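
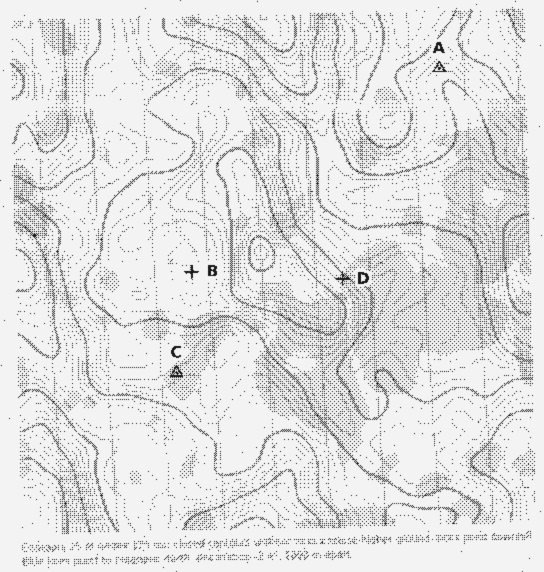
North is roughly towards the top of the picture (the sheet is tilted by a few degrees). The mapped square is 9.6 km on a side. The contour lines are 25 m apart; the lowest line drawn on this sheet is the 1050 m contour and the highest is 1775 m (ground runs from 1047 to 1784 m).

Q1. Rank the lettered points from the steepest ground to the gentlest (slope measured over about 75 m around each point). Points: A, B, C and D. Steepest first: D A C B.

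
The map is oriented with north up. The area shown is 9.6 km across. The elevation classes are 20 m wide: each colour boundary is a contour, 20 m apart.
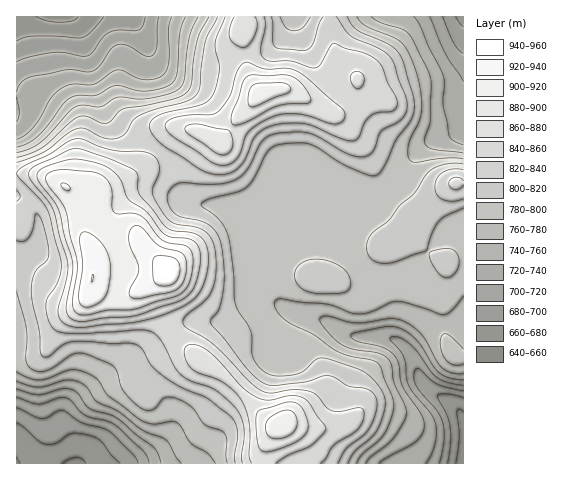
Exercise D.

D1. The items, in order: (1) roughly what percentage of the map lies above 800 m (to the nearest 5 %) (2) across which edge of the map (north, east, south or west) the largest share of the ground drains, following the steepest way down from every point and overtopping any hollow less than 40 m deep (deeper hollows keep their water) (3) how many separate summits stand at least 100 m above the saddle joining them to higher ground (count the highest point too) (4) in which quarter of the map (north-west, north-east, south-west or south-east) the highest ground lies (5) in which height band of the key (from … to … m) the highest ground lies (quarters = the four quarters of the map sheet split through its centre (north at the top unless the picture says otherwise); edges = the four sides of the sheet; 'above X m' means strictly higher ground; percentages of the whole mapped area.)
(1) Roughly 55 % of the ground is higher than 800 m.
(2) Drainage is mainly to the east: more ground falls towards that edge than towards any other.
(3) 1 summit rises at least 100 m above its surroundings.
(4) Look to the south-west quarter for the highest ground.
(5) The highest ground lies in the 940–960 m band.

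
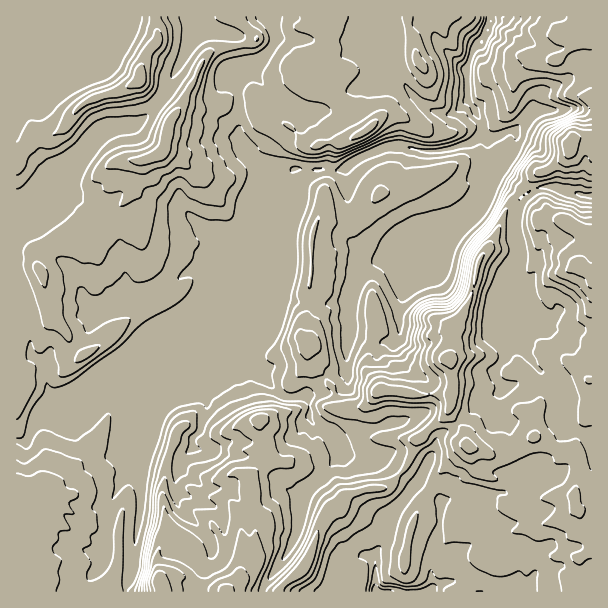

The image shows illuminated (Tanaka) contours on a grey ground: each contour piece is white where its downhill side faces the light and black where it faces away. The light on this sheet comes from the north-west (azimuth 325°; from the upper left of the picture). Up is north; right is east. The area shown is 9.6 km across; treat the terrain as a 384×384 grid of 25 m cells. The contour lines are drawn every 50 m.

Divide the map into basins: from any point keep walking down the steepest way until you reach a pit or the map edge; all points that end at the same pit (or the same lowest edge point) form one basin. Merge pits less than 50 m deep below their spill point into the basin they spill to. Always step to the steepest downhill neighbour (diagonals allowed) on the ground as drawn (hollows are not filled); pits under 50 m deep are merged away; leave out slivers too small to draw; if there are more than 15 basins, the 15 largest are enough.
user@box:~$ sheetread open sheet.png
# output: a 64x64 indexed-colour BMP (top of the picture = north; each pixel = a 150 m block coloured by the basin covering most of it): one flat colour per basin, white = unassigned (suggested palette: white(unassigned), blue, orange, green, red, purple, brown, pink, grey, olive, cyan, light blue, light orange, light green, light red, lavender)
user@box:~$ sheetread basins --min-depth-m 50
<image width="64" height="64" href="data:image/bmp;base64,Qk12CAAAAAAAAHYAAAAoAAAAQAAAAEAAAAABAAQAAAAAAAAIAAATCwAAEwsAABAAAAAAAAAA////ALR3HwAOf/8ALKAsACgn1gC9Z5QAS1aMAMJ34wB/f38AIr28AM++FwDox64AeLv/AIrfmACWmP8A1bDFABEREREREREREREREREREiIiIiIiIiIiIiIiIiIiIiIiEREREREREREREREREREREiIiIiIiIiIiIiIiIiIiIiIRERERERERERERERERERERIiIiIiIiIiIiIiIiIiIiIhEREREREREREREREREREREiIiIiIiIiIiIiIiIiIiIiERERERERERERERERERERERIiIiIiIiIiIiIiIiIiIiIREREREREREREREREREREREiIiIiIiIiIiIiIiIiIiIhERERERERERERERERERERESIiIiIiIiIiIiIiIiIiIiEREREREREREREREREREREREiIiIiIiIiIiIiIiIiIiIRERERERERERERERERERERESIiIiIiIiIiIiIiIiIiIhEREREREREREREREREREREREiIiIiIiIiIiIiIiIiIREREREREREREREREREREREREREiIiIiIiIiIiIiIiIhERERERERERERERERERERERERERERIiIiIiIiIiIhERERERERERERERERERERERERERERERESIiIiIiIhEREREREREREREREREREREREREREREREREREiIiIiERERERERERERERERERERERERERERERERERERERIiIiIREREREREREREREREREREREREREREREREREREREiIiIhERERERERERERERERERERERERERERERERERERESIiIhEREREREREREREREREREREREREREREREREREREREiIiERERERERERERERERERERERERERERERERERERERERIiERERERERERERERERERERERERERERERERERERERERERERERERERERERERERERERERERERERERERERERERERERERERERERERERERERERERERERERERERERERERERERERERERERERERERERERERERERERERERERERERERERERERERERERERERERERERERERERERERERERERERERERERERERERERERERERERERERERERERERERERERERERERERERERERERERERERERERERERERERERERERERERERERERERERERERERERERERERERERERERERERERERERERERERERERERERERERERERERERERERERERERERERERERERERERERERERERERERERERERERERERERERERERERERERERERERERERERERERERERERERERERERERERERERERERERERERERERERERERERERERERERERERERERERERERERERERERERERERERERERERERERERERERERERERERERERERERERERERERERERERERERERERERERERERERERERERERERERERERERERERERERERERERERERERERERERERERERERERERERERERERERERERERERERERERERERERERERERERERERERERERERERERERERERERERERERERERERERERERERERERERERERERERERERERERERERERERERERERERERERERERERERERERERERERERERERERERERERERERERERERERERERERERERERERERERERERERERERERERERERERERERERERERERERERMzMREREREREREREREREREREREREREREREREREREREREzMzERERERERERERERERERERERERERERERERERERERERMzMRETMREREREREREREREREREREREREREREREREREREzMzEzMxERERERERERERERERERERERERERERERERERERMzMzMzEREREREREREREREREREREREREREREREREREREzMzMzMRERERERERERERERERERERERERERERERERERERMzMzMxERERERERERERERERERERERERERERERERERERETMzMzEREREREREREREREREREREREREREREREREREREREzMzMREREREREREREREREREREREREREREREREREREREREzMxERERERERERERERERERERERERERERERERERERERERMzERERERERERERERERERERERERERERERERERERERERETMRERERERERERERERERERERERERERERERERERERERERERERERERERERERERERERERERERERERERERERERERERERERERERERERERERERERERERERERERERERERERERERERERERERERERERERERERERERERERERERERERERERERERERERERERERERERERERERERERERERERERERERERERERERERERERERERERERERERERERERERERERERERERERERERERERERERERERERERERERERERERERERERERERERERERERERERERERERERERERERERERERERERERERERERERERERERERERERERERERERERERERERERERERERERERERERERERERERERERERERERERERERERERERERERERERERERERERERERERERERERERERERERERERERERERERERERERERERERERERERERERERERERERERERERERERERERERERERERERERERERERERERERERERERERERERERERERERERERERERERERERERERERERERERERERERERERERERERERERERER"/>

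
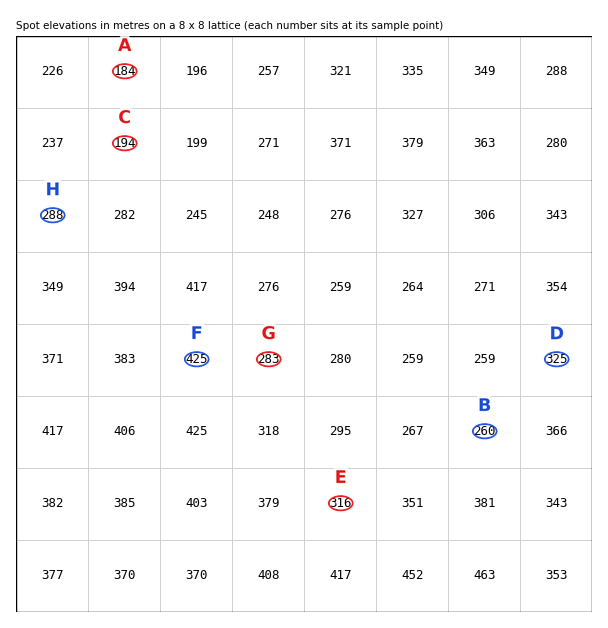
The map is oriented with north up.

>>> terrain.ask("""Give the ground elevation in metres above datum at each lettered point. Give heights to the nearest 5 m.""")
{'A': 185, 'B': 260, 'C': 195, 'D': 325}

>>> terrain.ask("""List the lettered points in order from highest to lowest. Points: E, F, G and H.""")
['F', 'E', 'H', 'G']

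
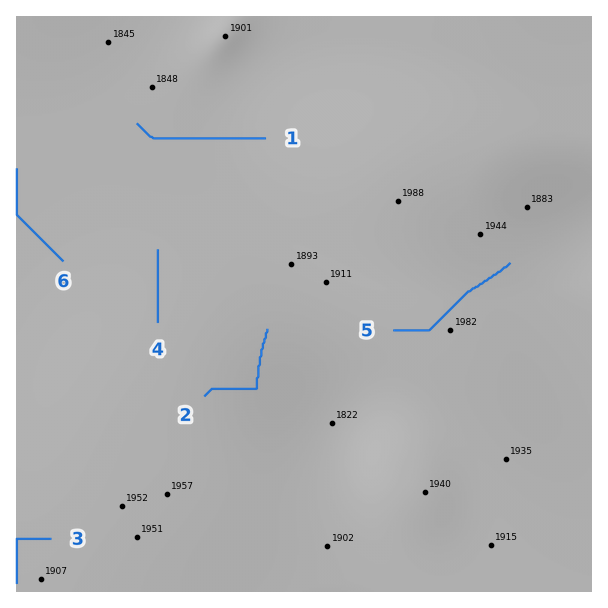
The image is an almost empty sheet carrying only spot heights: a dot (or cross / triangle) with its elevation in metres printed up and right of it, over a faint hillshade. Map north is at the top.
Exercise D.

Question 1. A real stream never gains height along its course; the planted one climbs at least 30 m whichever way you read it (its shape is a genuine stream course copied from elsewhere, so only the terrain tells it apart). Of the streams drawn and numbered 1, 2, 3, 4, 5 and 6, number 5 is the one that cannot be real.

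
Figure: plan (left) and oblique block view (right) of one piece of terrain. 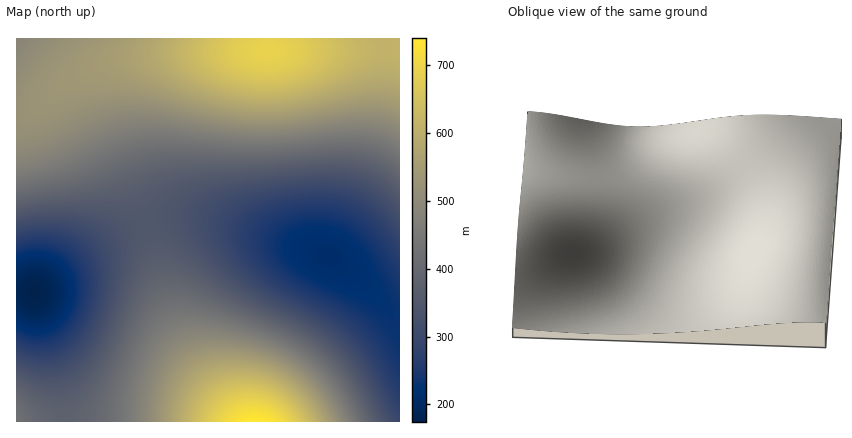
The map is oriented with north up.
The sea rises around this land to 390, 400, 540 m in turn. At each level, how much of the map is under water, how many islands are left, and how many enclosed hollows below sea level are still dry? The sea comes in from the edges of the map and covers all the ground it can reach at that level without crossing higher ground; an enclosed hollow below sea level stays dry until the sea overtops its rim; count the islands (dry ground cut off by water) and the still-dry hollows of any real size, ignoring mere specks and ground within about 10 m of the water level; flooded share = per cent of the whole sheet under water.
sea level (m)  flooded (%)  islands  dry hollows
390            48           0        0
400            51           0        0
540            80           0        0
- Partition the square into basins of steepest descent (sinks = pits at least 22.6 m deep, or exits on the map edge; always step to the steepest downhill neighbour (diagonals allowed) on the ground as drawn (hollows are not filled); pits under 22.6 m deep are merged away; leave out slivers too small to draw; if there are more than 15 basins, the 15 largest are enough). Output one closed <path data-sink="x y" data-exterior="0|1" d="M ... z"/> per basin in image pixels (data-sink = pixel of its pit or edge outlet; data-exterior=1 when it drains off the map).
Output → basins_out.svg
<path data-sink="328 258" data-exterior="0" d="M400 48l-192 3-50 3-38 8-12 10-4 8-1 18 5 22 39 106 17 66 11 34 21 42 42 54 162 0z"/><path data-sink="34 292" data-exterior="0" d="M132 58l-22 4-22 8-24 14-30 24-18 6 0 308 222 0-36-46-25-44-13-40-17-66-39-106-5-22 1-18 10-14z"/><path data-sink="16 38" data-exterior="1" d="M268 38l-252 0 0 74 8 0 10-4 36-28 18-10 22-8 58-9 96-2 4-1z"/>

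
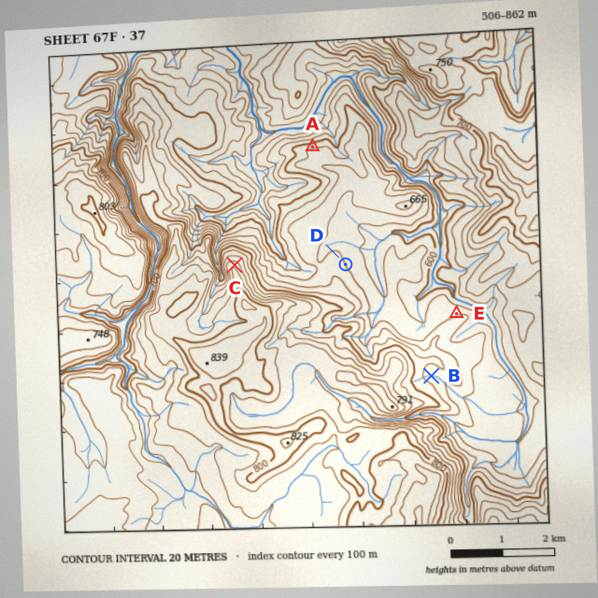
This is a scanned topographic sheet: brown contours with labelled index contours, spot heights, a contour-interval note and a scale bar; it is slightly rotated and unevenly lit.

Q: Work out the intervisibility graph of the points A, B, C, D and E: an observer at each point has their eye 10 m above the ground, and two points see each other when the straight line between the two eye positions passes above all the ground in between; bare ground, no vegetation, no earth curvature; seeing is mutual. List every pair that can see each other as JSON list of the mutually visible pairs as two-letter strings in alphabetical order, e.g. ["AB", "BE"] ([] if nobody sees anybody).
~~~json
["AC", "CD", "CE", "DE"]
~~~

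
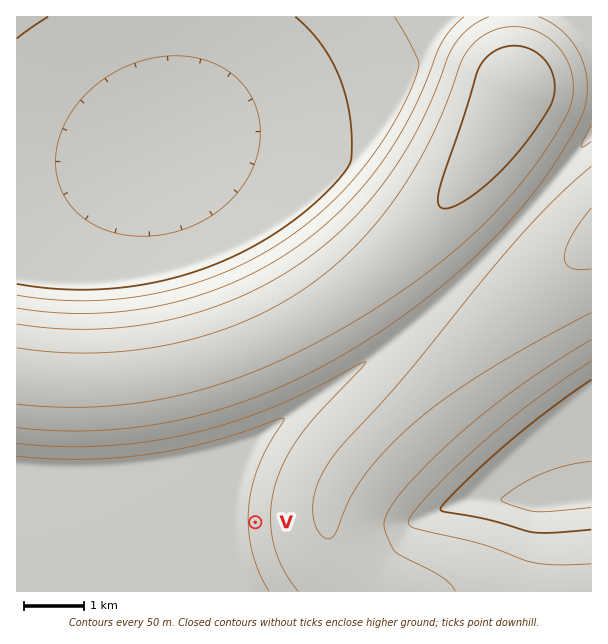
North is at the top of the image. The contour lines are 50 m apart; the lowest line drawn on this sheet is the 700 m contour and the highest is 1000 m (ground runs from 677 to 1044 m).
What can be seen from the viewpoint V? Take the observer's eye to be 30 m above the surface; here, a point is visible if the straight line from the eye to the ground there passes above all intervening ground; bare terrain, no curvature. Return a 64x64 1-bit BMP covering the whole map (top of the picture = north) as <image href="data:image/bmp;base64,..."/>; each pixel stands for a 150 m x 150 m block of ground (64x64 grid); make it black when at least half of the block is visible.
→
<image width="64" height="64" href="data:image/bmp;base64,Qk0+AgAAAAAAAD4AAAAoAAAAQAAAAEAAAAABAAEAAAAAAAACAAATCwAAEwsAAAIAAAAAAAAA////AAAAAAD////AAAAAAP////gAAAAA/////AAAAAD////+AAAAAP////4AAAAA/////gAAAAD////+AAAAAP////4AAAAA/////gAAAAD/////AAAAAP////4AAAAA/////gAAAAD////+AAAAAP////wAAAAA////wAAAAAD////AAAAAAP///+AAAAAA////4AAAAAD////wAAAAAP////wAAAAA/////gAAAAD/////AAAAAAAD//+AAAAAAAAf/8AAAAAAAAP/4AAAAAAAAH/4AAAAAAAAD/wAAAAAAAAD/gAAAAAAAAD/AAAAAAAAAD+AAAAAAAAAH8AAAAAAAAAH4AAAAAAAAAPgAAAAAAAAAPAAAAAAAAAAeAAAAAAAAAA8AAAAAAAAAB4AAAAAAAAADwAAAAAAAAAHAAAAAAAAAAOAAAAAAAAAAcAAAAAAAAAA4AAAAAAAAABgAAAAAAAAABAAAAAAAAAAAAAAAAAAAAAAAAAAAAAAAAAAAAAAAAAAAAAAAAAAAAAAAAAAAAAAAAAAAAAAAAAAAAAAAAAAAAAAAAAAAAAAAAAAAAAAAAAAAAAAAAAAAAAAAAAAAAAAAAAAAAAAAAAAAAAAAAAAAAAAAAAAAAAAAAAAAAAAAAAAAAAAAAAAAAAAAAAAAAAAAAAAAAAAAAAAAAAAAAAAAAAAAA=="/>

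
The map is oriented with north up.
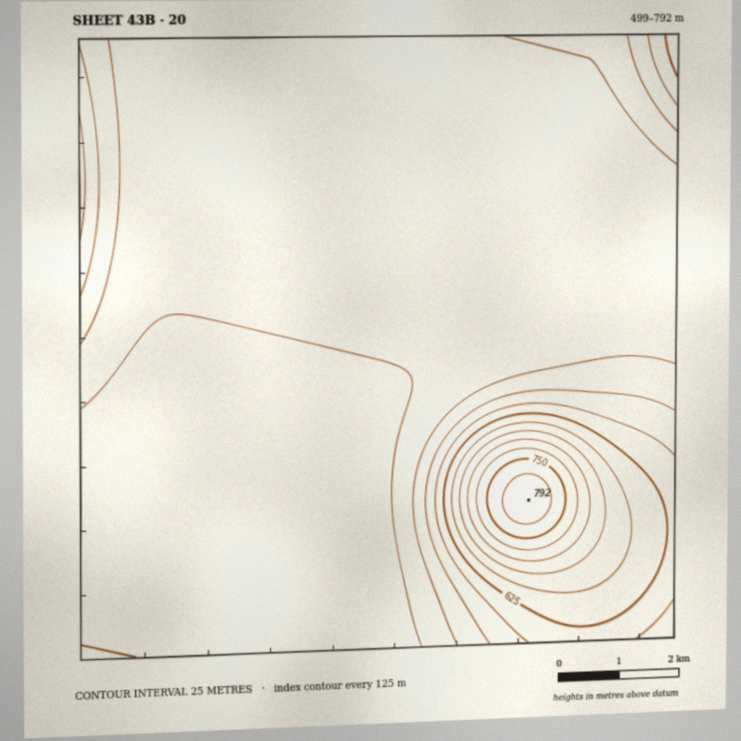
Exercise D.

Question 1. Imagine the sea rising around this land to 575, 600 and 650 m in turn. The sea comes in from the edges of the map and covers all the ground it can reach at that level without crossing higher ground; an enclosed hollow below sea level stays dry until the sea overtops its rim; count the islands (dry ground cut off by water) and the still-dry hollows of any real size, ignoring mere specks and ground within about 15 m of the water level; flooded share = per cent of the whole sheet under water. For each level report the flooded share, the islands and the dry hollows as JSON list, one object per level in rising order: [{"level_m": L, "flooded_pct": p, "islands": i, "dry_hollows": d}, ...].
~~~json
[{"level_m": 575, "flooded_pct": 82, "islands": 0, "dry_hollows": 0}, {"level_m": 600, "flooded_pct": 86, "islands": 0, "dry_hollows": 0}, {"level_m": 650, "flooded_pct": 93, "islands": 1, "dry_hollows": 0}]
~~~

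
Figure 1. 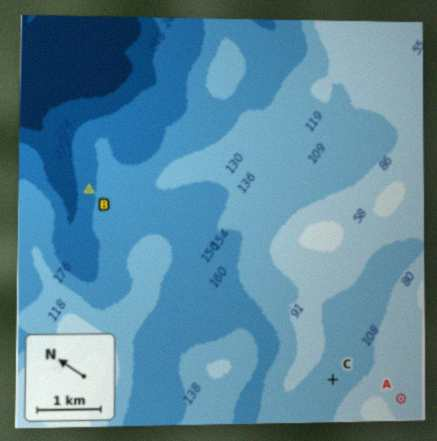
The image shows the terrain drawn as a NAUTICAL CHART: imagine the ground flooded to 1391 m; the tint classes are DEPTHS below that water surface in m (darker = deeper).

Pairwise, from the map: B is lower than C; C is lower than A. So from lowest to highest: B C A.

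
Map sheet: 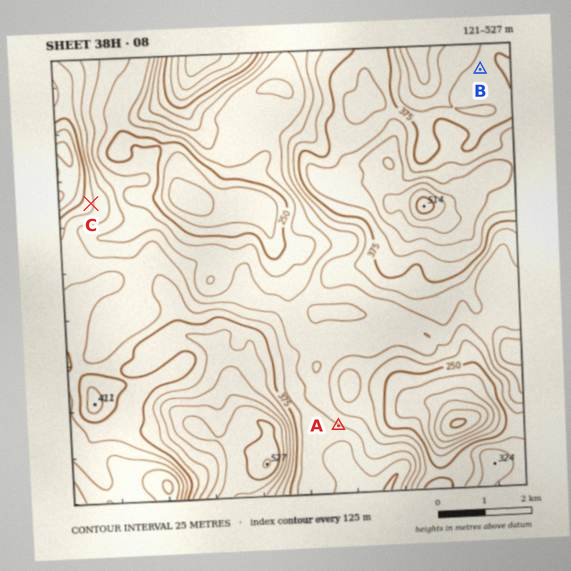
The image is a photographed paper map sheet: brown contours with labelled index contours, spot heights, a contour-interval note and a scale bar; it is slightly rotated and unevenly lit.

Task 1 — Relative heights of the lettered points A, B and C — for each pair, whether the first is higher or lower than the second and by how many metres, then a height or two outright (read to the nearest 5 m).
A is lower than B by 35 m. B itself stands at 360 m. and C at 355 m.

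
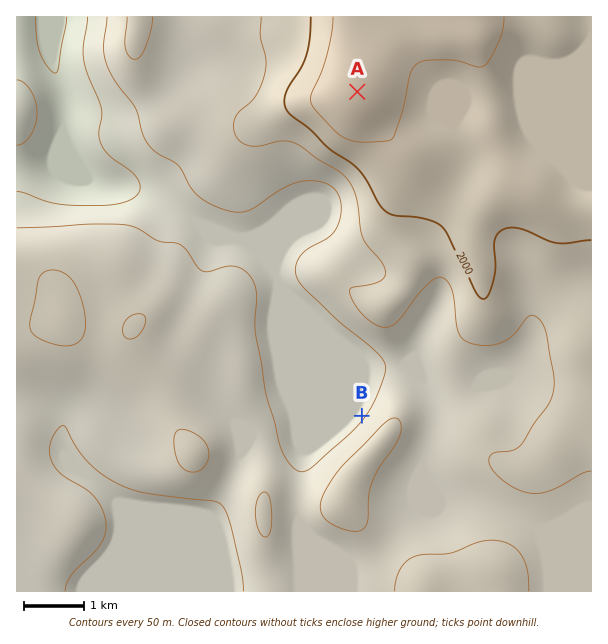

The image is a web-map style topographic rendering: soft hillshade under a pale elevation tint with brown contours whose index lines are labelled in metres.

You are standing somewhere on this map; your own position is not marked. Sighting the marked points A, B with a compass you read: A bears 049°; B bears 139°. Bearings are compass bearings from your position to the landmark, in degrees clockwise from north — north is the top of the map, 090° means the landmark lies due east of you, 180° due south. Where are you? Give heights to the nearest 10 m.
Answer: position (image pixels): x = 199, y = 229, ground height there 1880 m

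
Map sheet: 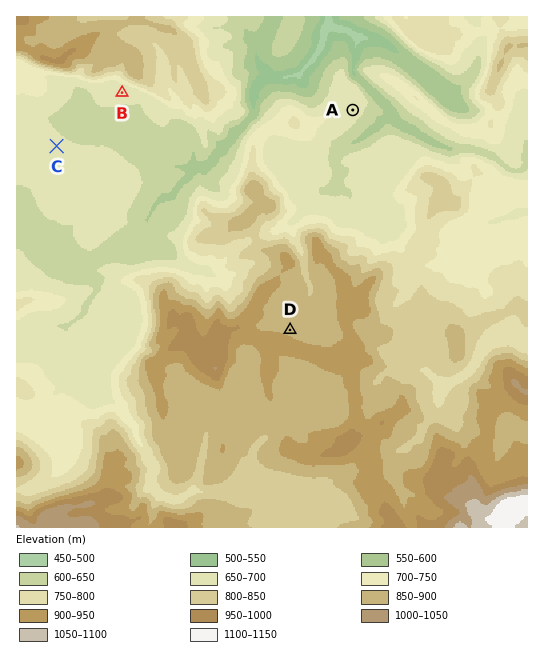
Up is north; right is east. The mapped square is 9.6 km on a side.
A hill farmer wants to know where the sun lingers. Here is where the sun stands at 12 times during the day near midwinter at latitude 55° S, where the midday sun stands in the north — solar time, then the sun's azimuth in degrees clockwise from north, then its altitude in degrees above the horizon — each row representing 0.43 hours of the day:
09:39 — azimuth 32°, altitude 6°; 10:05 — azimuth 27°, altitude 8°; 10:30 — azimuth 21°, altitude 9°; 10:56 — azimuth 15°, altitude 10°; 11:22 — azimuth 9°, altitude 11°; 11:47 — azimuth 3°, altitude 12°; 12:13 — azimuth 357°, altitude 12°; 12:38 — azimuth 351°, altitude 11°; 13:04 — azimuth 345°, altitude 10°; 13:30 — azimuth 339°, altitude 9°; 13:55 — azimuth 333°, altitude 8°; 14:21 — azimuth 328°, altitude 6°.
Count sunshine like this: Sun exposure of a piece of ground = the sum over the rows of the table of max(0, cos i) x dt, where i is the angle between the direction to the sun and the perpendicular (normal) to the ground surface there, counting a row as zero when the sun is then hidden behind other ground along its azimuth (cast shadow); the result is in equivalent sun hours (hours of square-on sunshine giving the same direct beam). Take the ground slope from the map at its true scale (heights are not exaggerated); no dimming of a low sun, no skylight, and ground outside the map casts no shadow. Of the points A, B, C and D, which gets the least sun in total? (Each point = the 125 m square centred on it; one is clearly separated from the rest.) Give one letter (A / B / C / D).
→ B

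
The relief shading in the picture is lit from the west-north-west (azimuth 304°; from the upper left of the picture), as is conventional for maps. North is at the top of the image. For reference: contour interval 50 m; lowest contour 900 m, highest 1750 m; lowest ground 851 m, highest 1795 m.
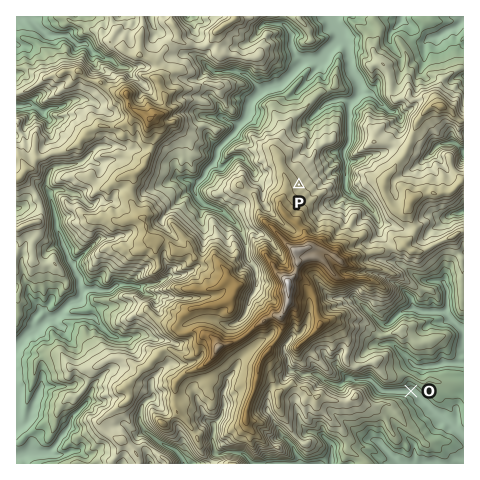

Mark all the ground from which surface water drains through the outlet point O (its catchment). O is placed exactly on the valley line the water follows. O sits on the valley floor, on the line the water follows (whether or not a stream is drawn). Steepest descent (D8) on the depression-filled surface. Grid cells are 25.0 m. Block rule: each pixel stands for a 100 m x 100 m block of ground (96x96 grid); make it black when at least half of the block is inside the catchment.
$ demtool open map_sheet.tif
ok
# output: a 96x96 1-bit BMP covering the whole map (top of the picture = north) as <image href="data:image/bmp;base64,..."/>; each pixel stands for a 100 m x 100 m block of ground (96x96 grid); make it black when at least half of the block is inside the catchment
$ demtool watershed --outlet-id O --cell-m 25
<image width="96" height="96" href="data:image/bmp;base64,Qk2+BAAAAAAAAD4AAAAoAAAAYAAAAGAAAAABAAEAAAAAAIAEAAATCwAAEwsAAAIAAAAAAAAA////AAAAAAAAAAAAAAAAAAAAAAAAAAAAAAAAAAAAAAAAAAAAAAAAAAAAAAAAAAAAAAAAAAAAAAAAAAAAAAAAAAAAAAAAAAAAAAAAAAAAAAAAAAAAAAAAAAAAAAAAAAAAAAAAAAAAAAAAAAAAAAAAAAAAAAAAAAAAAAAAAAAAAAAAAAAAAAAAAAAAAAAAAAAAAAAAAAAAAAAAAAAAAAAAAAAIwAAAAAAAAAAAAAY/4AAAAAAAAAAAAP//8AAAAAAAAAAAAf//+AAAAAAAAAABx///+AAAAAAAAAAB////+AAAAAAAAAAB////+AAAAAAAAAAP///8AAAAAAAAAAAP///8AAAAAAAAAAAP//4YAAAAAAAAAAAH//4AAAAAAAAAAAAH//4AAAAAAAAAAAAD//4AAAAAAAAAAAAB//4AAAAAAAAAAAAA//4AAAAAAAAAAAAA//4AAAAAAAAAAAAAf/wAAAAAAAAAAAAAf/wAAAAAAAAAAAAAf7gAAAAAAAAAAAAAf4AAAAAAAAAAAAAAfwAAAAAAAAAAAAAAPwAAAAAAAAAAAAAAPwAAAAAAAAAAAAAAPwAAAAAAAAAAAAAAPwAAAAAAAAAAAAAAPgAAAAAAAAAAAAAAPgAAAAAAAAAAAAAAHAAAAAAAAAAAAAAAAAAAAAAAAAAAAAAAAAAAAAAAAAAAAAAAAAAAAAAAAAAAAAAAAAAAAAAAAAAAAAAAAAAAAAAAAAAAAAAAAAAAAAAAAAAAAAAAAAAAAAAAAAAAAAAAAAAAAAAAAAAAAAAAAAAAAAAAAAAAAAAAAAAAAAAAAAAAAAAAAAAAAAAAAAAAAAAAAAAAAAAAAAAAAAAAAAAAAAAAAAAAAAAAAAAAAAAAAAAAAAAAAAAAAAAAAAAAAAAAAAAAAAAAAAAAAAAAAAAAAAAAAAAAAAAAAAAAAAAAAAAAAAAAAAAAAAAAAAAAAAAAAAAAAAAAAAAAAAAAAAAAAAAAAAAAAAAAAAAAAAAAAAAAAAAAAAAAAAAAAAAAAAAAAAAAAAAAAAAAAAAAAAAAAAAAAAAAAAAAAAAAAAAAAAAAAAAAAAAAAAAAAAAAAAAAAAAAAAAAAAAAAAAAAAAAAAAAAAAAAAAAAAAAAAAAAAAAAAAAAAAAAAAAAAAAAAAAAAAAAAAAAAAAAAAAAAAAAAAAAAAAAAAAAAAAAAAAAAAAAAAAAAAAAAAAAAAAAAAAAAAAAAAAAAAAAAAAAAAAAAAAAAAAAAAAAAAAAAAAAAAAAAAAAAAAAAAAAAAAAAAAAAAAAAAAAAAAAAAAAAAAAAAAAAAAAAAAAAAAAAAAAAAAAAAAAAAAAAAAAAAAAAAAAAAAAAAAAAAAAAAAAAAAAAAAAAAAAAAAAAAAAAAAAAAAAAAAAAAAAAAAAAAAAAAAAAAAAAAAAAAAAAAAAAAAAAAAAAAAAAAAAAAAAAAAAAAAAAAAAAAAAAAAAAAAAAAAAAAAAAAAAAAAAAAAAAAAAAAAAAAAAAAAAAAAAAAAAAAAAAAAAAAAAAAAAAAAAAAAAAAAAAA="/>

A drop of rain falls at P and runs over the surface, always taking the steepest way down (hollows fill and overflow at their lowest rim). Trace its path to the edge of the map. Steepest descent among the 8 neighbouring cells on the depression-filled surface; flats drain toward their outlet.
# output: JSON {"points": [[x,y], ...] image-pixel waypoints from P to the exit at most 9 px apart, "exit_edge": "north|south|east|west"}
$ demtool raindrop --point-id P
{"points": [[299, 185], [308, 176], [318, 168], [327, 159], [336, 152], [344, 151], [349, 141], [349, 132], [349, 123], [349, 113], [350, 104], [358, 96], [360, 87], [356, 77], [350, 68], [349, 59], [348, 49], [342, 40], [339, 31], [333, 21], [332, 17]], "exit_edge": "north"}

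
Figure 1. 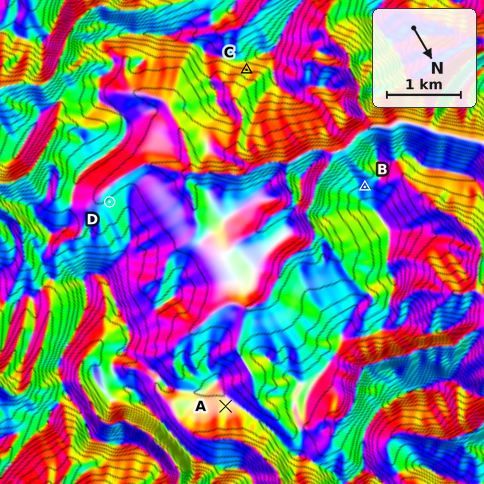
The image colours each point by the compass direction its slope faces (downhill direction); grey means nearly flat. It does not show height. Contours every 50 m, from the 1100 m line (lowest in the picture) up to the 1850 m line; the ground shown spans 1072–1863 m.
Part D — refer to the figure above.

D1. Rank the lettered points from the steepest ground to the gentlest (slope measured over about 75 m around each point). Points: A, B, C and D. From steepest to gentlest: C B D A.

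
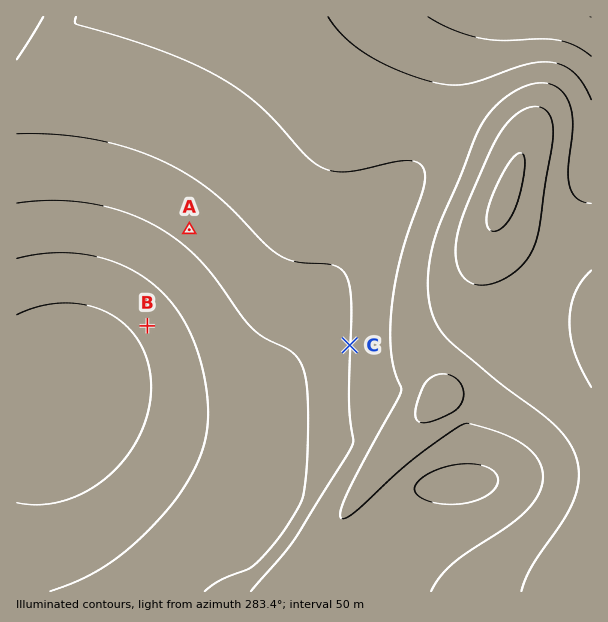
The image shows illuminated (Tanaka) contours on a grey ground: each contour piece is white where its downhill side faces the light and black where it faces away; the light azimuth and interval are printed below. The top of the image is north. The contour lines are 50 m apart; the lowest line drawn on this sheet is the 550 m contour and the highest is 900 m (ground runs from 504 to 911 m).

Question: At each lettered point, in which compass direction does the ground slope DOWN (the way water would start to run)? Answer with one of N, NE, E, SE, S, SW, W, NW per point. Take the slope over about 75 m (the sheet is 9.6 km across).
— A SW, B SW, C W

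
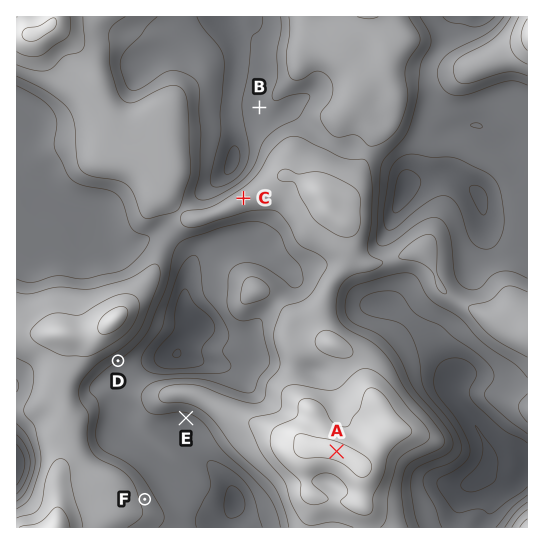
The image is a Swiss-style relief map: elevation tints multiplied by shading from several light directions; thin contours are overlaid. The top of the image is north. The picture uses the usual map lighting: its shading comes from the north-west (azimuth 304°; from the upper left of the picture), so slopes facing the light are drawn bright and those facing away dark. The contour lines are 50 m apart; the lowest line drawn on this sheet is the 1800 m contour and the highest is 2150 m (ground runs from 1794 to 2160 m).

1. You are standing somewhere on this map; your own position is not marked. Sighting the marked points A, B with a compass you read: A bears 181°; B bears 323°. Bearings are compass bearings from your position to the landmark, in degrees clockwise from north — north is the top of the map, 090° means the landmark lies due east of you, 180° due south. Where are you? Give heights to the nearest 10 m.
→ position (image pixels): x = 341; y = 215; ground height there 2070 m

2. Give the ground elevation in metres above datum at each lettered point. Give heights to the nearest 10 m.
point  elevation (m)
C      2030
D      1950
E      1930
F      1990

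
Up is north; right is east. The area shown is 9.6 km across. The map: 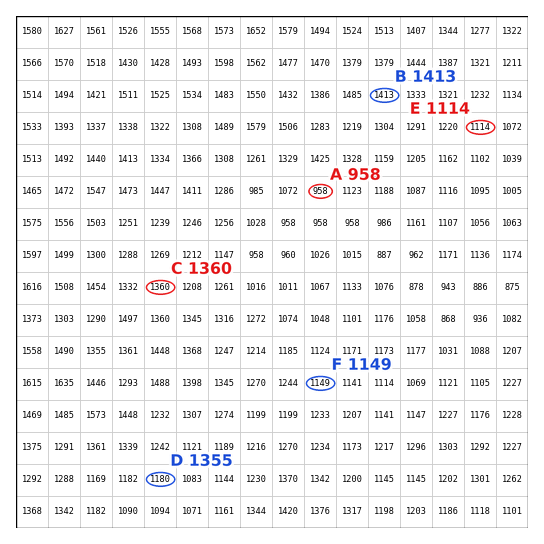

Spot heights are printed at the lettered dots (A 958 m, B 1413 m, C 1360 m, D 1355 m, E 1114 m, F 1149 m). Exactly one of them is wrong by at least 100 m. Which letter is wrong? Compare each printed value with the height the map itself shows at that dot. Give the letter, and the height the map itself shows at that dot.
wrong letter D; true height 1180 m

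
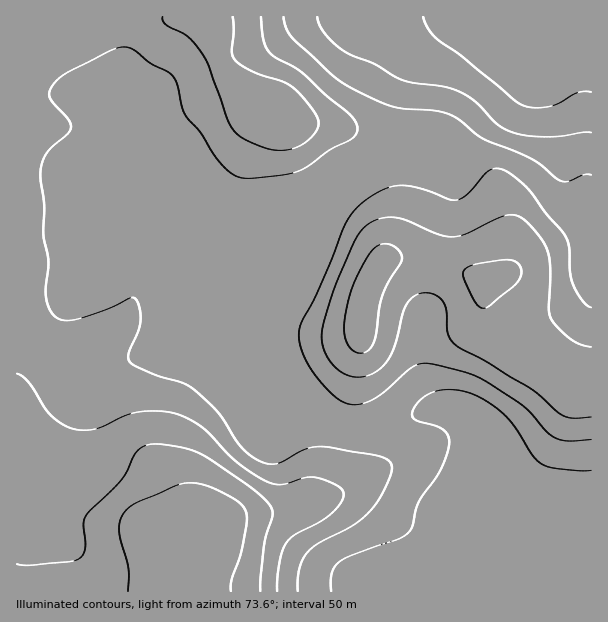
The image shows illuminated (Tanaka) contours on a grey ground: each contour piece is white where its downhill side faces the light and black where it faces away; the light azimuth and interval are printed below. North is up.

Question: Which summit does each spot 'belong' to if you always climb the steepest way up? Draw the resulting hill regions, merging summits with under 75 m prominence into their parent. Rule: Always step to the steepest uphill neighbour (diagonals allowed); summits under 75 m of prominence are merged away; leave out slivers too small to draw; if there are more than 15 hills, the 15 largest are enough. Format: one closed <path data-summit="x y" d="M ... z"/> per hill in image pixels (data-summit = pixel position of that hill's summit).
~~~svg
<path data-summit="156 540" d="M93 91l-46 5-31-1 0 496 575 1 1-89-25-1-7 3-20 0-16-6-10-10-12-19-16-42-13-13-17-7-21 0-49 19-45 0-17-6-6-5-10-18-18-26-10-28 2-32 42-99 13-15 15-24-53 20-27 2-17 4-21 0-13-6-33-32-17-8-51-51z"/><path data-summit="362 324" d="M518 16l-51 0-19 17-9 12-9 17-4 16-2 44-3 19-4 4-7 0-17 6-36 18-9 11-11 18-13 15-42 99-2 32 10 28 31 48 27 8 30 0 23-6 34-14 21 0 17 7 13 13 16 42 12 19 10 10 16 6 51-3 1-439-35 7-18 0-8-3-9-14z"/><path data-summit="267 113" d="M465 16l-448 0-1 77 31 3 37-5 14 1 22 11 51 51 17 8 33 32 13 6 21 0 17-4 27-2 48-18 10-7 36-18 17-6 7 0 4-4 3-19 2-44 4-16 18-29z"/>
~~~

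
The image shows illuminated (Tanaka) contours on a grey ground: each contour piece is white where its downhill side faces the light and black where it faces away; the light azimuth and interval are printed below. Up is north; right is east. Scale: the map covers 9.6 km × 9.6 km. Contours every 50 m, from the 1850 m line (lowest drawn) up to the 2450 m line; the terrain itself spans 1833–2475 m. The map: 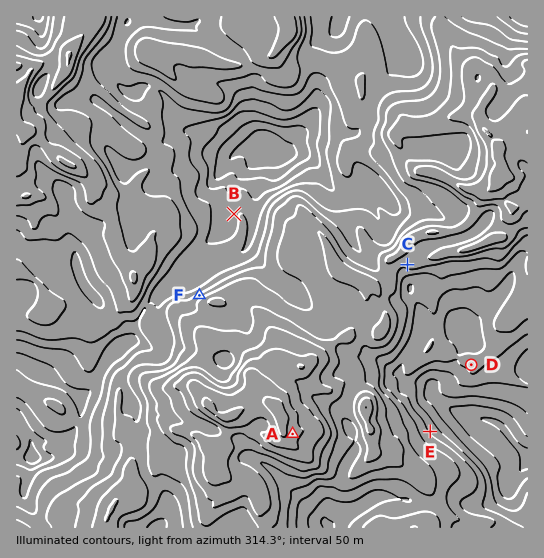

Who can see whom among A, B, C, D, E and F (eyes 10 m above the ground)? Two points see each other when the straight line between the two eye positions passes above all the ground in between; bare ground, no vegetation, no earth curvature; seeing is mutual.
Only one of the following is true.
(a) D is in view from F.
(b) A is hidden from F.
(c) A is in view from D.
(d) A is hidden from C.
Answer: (b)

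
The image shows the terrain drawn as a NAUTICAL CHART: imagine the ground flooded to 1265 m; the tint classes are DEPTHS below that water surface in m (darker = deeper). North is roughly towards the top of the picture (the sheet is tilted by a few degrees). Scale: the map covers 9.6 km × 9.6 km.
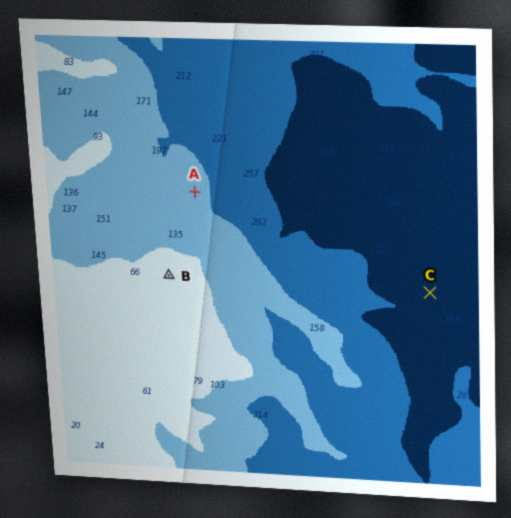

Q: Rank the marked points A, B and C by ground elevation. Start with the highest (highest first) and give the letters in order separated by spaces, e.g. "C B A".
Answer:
B A C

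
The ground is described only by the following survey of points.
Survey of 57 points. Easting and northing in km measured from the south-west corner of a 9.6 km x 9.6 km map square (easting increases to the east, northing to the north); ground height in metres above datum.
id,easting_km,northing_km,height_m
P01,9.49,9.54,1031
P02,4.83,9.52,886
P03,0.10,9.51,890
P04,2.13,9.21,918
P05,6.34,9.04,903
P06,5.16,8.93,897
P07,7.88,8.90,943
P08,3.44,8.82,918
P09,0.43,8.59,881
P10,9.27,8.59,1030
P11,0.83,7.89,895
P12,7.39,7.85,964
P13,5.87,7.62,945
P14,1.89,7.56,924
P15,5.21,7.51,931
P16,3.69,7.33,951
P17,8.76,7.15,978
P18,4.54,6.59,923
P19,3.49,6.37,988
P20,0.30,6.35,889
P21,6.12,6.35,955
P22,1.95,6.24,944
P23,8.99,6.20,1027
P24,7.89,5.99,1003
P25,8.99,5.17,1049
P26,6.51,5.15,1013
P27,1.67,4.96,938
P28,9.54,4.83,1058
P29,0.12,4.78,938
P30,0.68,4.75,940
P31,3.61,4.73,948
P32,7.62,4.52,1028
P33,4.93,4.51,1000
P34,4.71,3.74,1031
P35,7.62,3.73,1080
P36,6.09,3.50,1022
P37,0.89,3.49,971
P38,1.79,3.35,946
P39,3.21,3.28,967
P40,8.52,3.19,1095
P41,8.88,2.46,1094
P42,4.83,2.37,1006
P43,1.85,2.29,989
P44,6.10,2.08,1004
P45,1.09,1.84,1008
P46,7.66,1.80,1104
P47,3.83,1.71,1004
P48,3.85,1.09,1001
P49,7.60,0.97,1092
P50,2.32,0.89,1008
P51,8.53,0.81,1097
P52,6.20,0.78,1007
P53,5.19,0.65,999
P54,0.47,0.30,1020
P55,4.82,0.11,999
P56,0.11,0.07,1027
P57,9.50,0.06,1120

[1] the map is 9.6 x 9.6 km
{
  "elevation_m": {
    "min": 875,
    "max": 1125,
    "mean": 985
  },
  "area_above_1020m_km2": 20.4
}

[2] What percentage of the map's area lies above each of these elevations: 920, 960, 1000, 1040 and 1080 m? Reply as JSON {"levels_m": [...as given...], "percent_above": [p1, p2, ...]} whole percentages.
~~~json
{"levels_m": [920, 960, 1000, 1040, 1080], "percent_above": [87, 62, 45, 15, 8]}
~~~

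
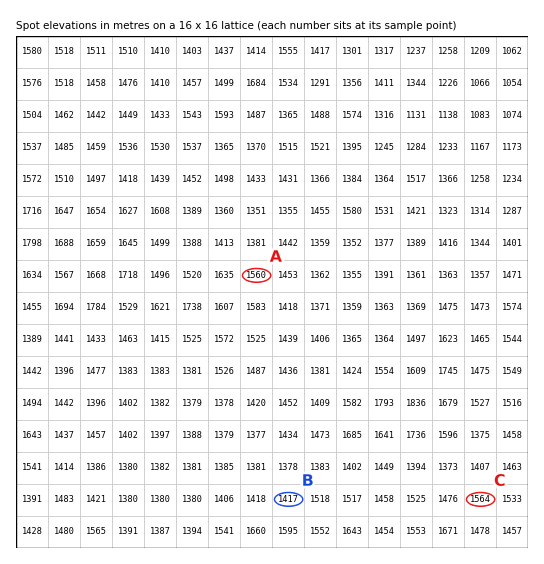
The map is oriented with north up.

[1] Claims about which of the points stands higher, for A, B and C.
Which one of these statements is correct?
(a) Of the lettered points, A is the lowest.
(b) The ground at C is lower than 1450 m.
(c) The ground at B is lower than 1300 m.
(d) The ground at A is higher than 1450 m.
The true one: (d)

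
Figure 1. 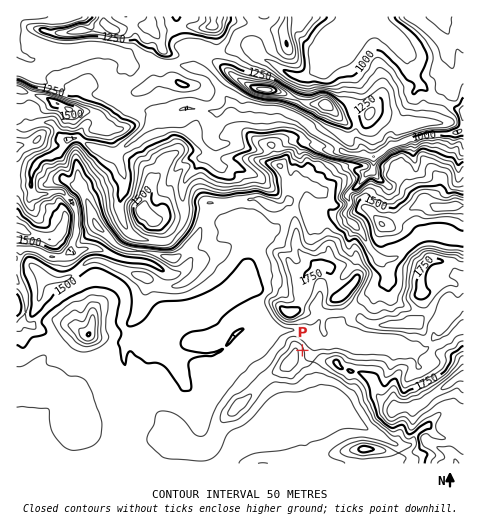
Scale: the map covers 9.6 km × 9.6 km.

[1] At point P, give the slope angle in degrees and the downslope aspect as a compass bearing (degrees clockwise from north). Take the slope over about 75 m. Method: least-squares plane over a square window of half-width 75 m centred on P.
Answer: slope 22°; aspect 75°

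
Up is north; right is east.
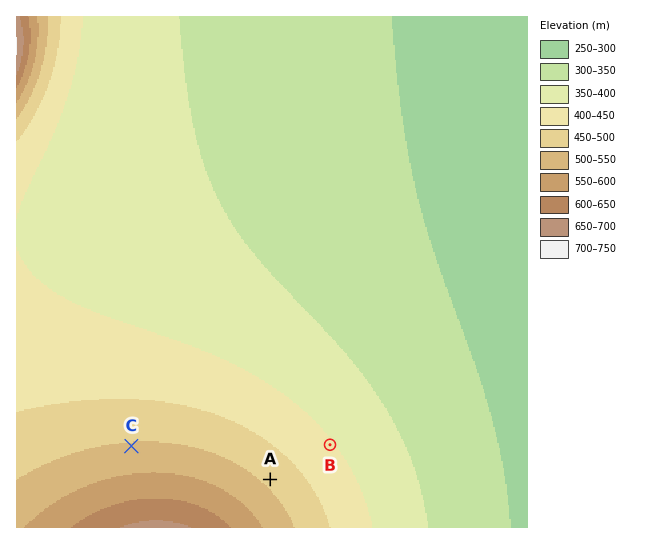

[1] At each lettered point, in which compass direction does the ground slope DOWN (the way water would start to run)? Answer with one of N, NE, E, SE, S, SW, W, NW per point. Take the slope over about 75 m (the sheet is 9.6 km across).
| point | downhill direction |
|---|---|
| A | NE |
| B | NE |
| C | N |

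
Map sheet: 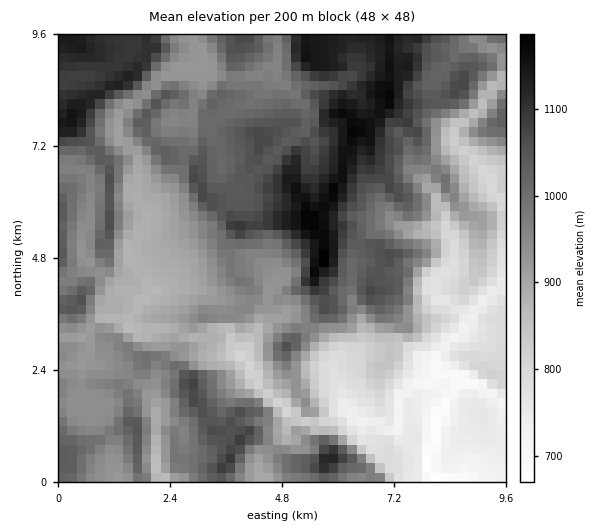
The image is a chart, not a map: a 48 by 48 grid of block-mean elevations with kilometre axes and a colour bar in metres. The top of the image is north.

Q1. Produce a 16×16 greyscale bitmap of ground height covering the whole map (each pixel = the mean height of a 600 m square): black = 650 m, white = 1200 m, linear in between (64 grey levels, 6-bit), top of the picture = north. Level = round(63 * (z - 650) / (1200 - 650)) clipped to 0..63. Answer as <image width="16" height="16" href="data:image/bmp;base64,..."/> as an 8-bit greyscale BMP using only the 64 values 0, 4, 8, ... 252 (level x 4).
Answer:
<image width="16" height="16" href="data:image/bmp;base64,Qk02BQAAAAAAADYEAAAoAAAAEAAAABAAAAABAAgAAAAAAAABAAATCwAAEwsAAAABAAAAAAAAAAAAAAEBAQACAgIAAwMDAAQEBAAFBQUABgYGAAcHBwAICAgACQkJAAoKCgALCwsADAwMAA0NDQAODg4ADw8PABAQEAAREREAEhISABMTEwAUFBQAFRUVABYWFgAXFxcAGBgYABkZGQAaGhoAGxsbABwcHAAdHR0AHh4eAB8fHwAgICAAISEhACIiIgAjIyMAJCQkACUlJQAmJiYAJycnACgoKAApKSkAKioqACsrKwAsLCwALS0tAC4uLgAvLy8AMDAwADExMQAyMjIAMzMzADQ0NAA1NTUANjY2ADc3NwA4ODgAOTk5ADo6OgA7OzsAPDw8AD09PQA+Pj4APz8/AEBAQABBQUEAQkJCAENDQwBEREQARUVFAEZGRgBHR0cASEhIAElJSQBKSkoAS0tLAExMTABNTU0ATk5OAE9PTwBQUFAAUVFRAFJSUgBTU1MAVFRUAFVVVQBWVlYAV1dXAFhYWABZWVkAWlpaAFtbWwBcXFwAXV1dAF5eXgBfX18AYGBgAGFhYQBiYmIAY2NjAGRkZABlZWUAZmZmAGdnZwBoaGgAaWlpAGpqagBra2sAbGxsAG1tbQBubm4Ab29vAHBwcABxcXEAcnJyAHNzcwB0dHQAdXV1AHZ2dgB3d3cAeHh4AHl5eQB6enoAe3t7AHx8fAB9fX0Afn5+AH9/fwCAgIAAgYGBAIKCggCDg4MAhISEAIWFhQCGhoYAh4eHAIiIiACJiYkAioqKAIuLiwCMjIwAjY2NAI6OjgCPj48AkJCQAJGRkQCSkpIAk5OTAJSUlACVlZUAlpaWAJeXlwCYmJgAmZmZAJqamgCbm5sAnJycAJ2dnQCenp4An5+fAKCgoAChoaEAoqKiAKOjowCkpKQApaWlAKampgCnp6cAqKioAKmpqQCqqqoAq6urAKysrACtra0Arq6uAK+vrwCwsLAAsbGxALKysgCzs7MAtLS0ALW1tQC2trYAt7e3ALi4uAC5ubkAurq6ALu7uwC8vLwAvb29AL6+vgC/v78AwMDAAMHBwQDCwsIAw8PDAMTExADFxcUAxsbGAMfHxwDIyMgAycnJAMrKygDLy8sAzMzMAM3NzQDOzs4Az8/PANDQ0ADR0dEA0tLSANPT0wDU1NQA1dXVANbW1gDX19cA2NjYANnZ2QDa2toA29vbANzc3ADd3d0A3t7eAN/f3wDg4OAA4eHhAOLi4gDj4+MA5OTkAOXl5QDm5uYA5+fnAOjo6ADp6ekA6urqAOvr6wDs7OwA7e3tAO7u7gDv7+8A8PDwAPHx8QDy8vIA8/PzAPT09AD19fUA9vb2APf39wD4+PgA+fn5APr6+gD7+/sA/Pz8AP39/QD+/v4A////AKiIkHiUtJx8oMCkZDQUHCSklKSAmLS4jHiUXDgwGCwsiISgfKCwrIBgUCw0KBgsLIiIkIi0oGxgeEQ8SCgcHDiEhJCQiGxUfJBMSFhAJDhEiHxwbHh4cHiUjHR4dEgsPKyAbGx0gIyElLygtIg8PDSUjGxscISYiKDcrLiYSExEmKBwcHiQpKDA6LSwlGRUWJygfHCAqMDI5Oi4mJRkdGCcoHx4mLi0xODgzLikhHBMnKiElKissLjMzNzIpIhYWNCgjKCUqLS8tMjo1LyEZJjYvJCkmKSkpKjM4OjIrJSAyMzQmISInJSsyMjg0Ky4hNzUzMCIkLicyODU3NS4oJA="/>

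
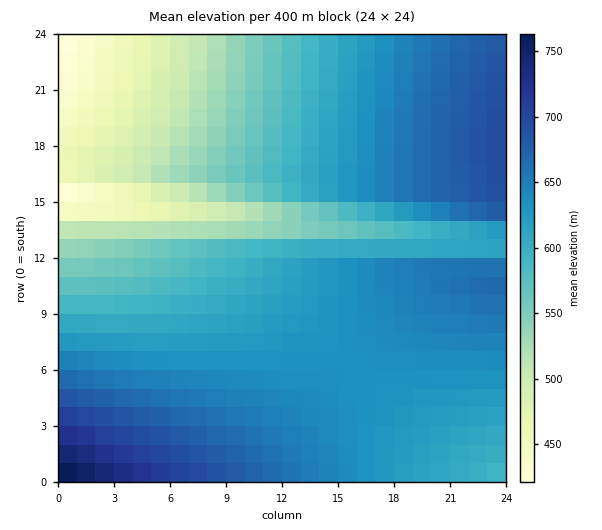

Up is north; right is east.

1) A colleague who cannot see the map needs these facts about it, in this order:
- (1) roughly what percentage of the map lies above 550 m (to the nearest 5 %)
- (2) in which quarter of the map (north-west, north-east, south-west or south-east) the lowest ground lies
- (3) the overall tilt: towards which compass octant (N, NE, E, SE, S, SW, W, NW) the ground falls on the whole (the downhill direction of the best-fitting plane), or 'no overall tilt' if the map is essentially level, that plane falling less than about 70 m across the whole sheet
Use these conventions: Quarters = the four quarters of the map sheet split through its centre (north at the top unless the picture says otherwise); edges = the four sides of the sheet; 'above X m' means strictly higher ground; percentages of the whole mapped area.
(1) About 80 % of the map lies above 550 m.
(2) Look to the north-west quarter for the lowest ground.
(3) Overall the map slopes down towards the north-west.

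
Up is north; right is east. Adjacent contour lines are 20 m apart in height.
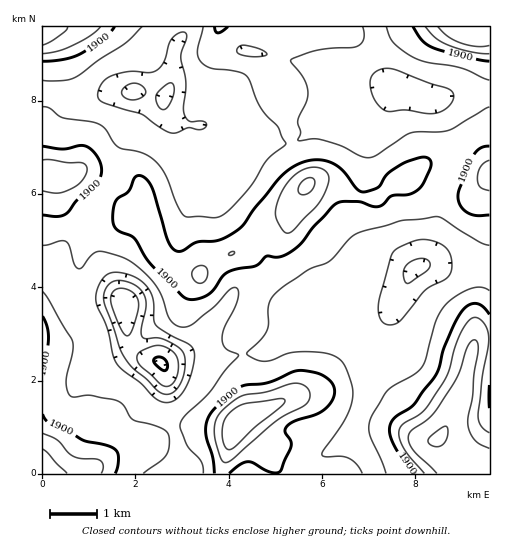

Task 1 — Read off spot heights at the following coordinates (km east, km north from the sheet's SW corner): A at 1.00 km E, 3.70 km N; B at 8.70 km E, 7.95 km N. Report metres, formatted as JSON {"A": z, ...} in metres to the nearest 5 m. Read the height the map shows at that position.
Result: {"A": 1870, "B": 1855}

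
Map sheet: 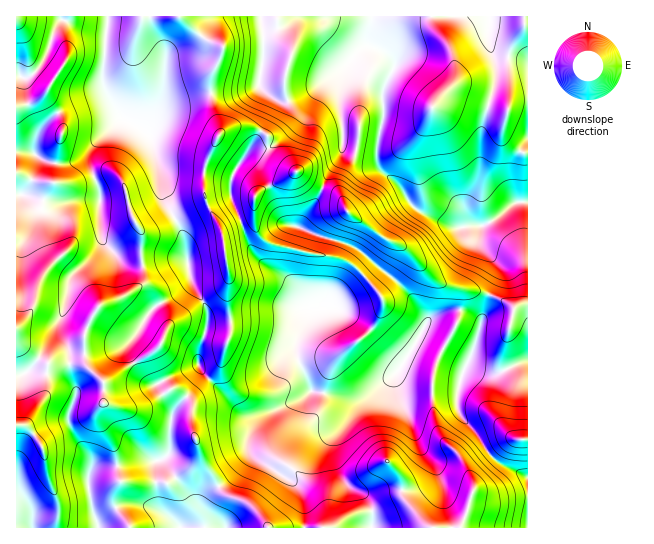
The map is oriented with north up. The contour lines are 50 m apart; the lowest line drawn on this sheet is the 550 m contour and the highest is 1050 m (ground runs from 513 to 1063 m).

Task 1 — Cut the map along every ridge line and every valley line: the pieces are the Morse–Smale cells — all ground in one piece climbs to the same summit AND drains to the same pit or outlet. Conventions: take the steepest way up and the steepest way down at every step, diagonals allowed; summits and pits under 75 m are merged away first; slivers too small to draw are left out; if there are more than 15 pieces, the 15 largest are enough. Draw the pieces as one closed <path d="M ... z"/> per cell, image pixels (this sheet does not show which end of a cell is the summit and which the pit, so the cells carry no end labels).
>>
<path d="M122 119l-21 18-18 20-10 6-16 1-11-3-15-9-15 1 1 375 81 0-10-42 1-13 8-6 26-2 19-5 15 1 6-2 6-6 0-23 4-19-16-26 17-10 25-10 0-14 8-22 0-20-16-30-10-49-20-37-2-27-8-29-12-10z"/><path d="M527 143l-8 27 0 32-6 2-15 13-18 10 0 16 16 19 4 8-11 24-8 27-7-6-16-6-19 4-12 8-19-28-14-14-19-14-45 40-13 2-10 10-11 25 0 13 15 32 0 4-9 8-28 12-24 5-8-3-39-40-5-8-39 18-2 2 16 26-4 19 0 23-6 6-6 2-15-1-19 5-26 2-8 6-1 13 3 16 8 25 272 1 1-18-3-8-7-9-15-8-4-6-10-22 0-18 27-34 18-14 21-21 18-31 4-2 16 8 26 15 4 3-1 4 19 6 13 0 30-12z"/><path d="M261 16l-152 0-6 53 1 20 16 28 19 10 12 10 8 29 2 27 23 45 7 41 16 30 1 6-1 14-8 22 0 15 4 7 39 40 8 3 31-8 21-9 9-8-3-10-12-26 0-13 11-25 9-10-9-2-11-18-10-10-19-10-12-12-24-58 0-16 6-15 13-17 19-1 5-3 23-20 27-42-2 0-17 12-18 6-8 0-5-2-14-12-1-4 5-29 0-21z"/><path d="M527 16l-155 1-4 26 2 4 13 5 12 14-12 25 1 24-7 27 0 23 6 8 16 12 9 16 10 10 31 14 8 3 28-3 18-12 10-9 6-2 0-32 2-13 7-15z"/><path d="M421 337l-4 2-18 31-21 21-18 14-25 32-3 9 1 11 10 22 4 6 15 8 7 9 3 8 1 18 154 0 1-50-31-17-38-48-2-20 10-30z"/><path d="M345 144l-2 1-2 10-12 18-13 29-17 25 19 9 29 8 15 8 46 41 19 28 12-8 15-4 15 3 9 5 3 4 8-27 11-24-4-8-16-19 1-17-24 2-39-17-10-10-9-16-19-15-6-19z"/><path d="M346 67l-26 20-19 32-16 18-16 11-19 1-13 17-6 15 0 16 21 54 10 12 24 14 10 10 8 15 6 5 20-2 46-40-14-13-15-8-29-8-19-9 17-25 13-29 12-18 2-30-3-12 0-23z"/><path d="M107 16l-91 1 1 135 14 0 15 9 11 3 16-1 10-6 16-18 22-20-18-36z"/><path d="M371 16l-109 0 2 38-5 29 2 6 13 10 5 2 8 0 23-9 37-27-7 25 3 53 31 8 3 5 0-14 7-27-1-24 12-25-12-14-13-5-2-4z"/><path d="M527 361l-10 3-19 9-13 0-19-6-9 26 2 20 17 20 12 20 13 11 26 13z"/>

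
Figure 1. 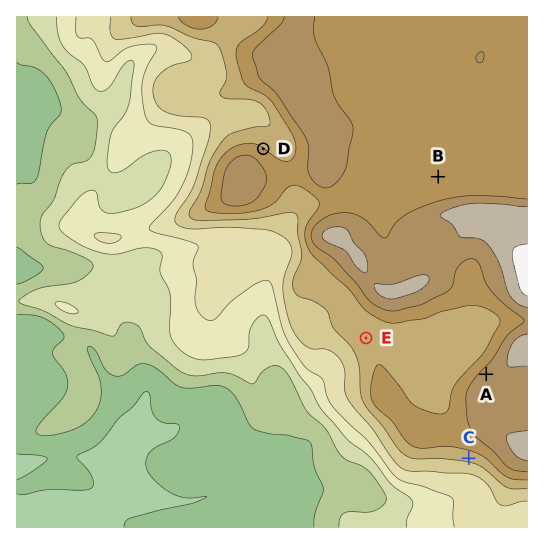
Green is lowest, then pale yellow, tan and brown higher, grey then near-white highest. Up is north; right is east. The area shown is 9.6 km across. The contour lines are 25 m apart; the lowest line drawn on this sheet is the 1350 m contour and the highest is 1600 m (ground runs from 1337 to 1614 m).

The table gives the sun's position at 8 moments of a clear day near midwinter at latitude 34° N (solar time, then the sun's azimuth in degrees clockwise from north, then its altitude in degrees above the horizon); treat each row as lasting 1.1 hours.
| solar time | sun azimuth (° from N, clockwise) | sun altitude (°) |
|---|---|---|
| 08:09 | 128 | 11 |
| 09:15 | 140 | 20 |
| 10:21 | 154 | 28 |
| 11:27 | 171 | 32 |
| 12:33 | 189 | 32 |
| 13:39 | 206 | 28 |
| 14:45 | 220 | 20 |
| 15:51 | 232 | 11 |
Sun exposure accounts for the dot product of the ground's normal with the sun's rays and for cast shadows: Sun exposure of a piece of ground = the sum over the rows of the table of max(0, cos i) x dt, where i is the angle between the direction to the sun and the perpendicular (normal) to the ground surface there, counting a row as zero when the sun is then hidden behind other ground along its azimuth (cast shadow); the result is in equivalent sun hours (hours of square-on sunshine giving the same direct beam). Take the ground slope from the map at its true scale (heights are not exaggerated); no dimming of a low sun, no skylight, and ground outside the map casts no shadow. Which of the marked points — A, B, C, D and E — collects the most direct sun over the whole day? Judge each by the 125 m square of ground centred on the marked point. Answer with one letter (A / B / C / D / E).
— C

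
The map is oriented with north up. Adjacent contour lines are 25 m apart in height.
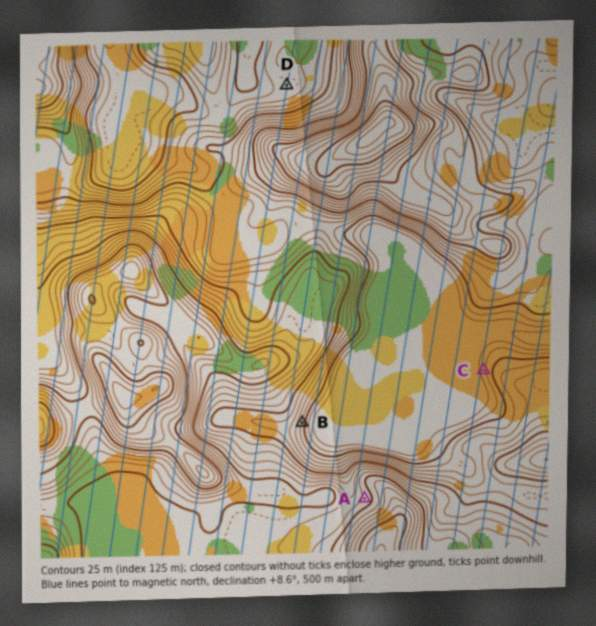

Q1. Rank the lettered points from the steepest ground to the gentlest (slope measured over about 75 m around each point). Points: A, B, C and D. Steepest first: B C A D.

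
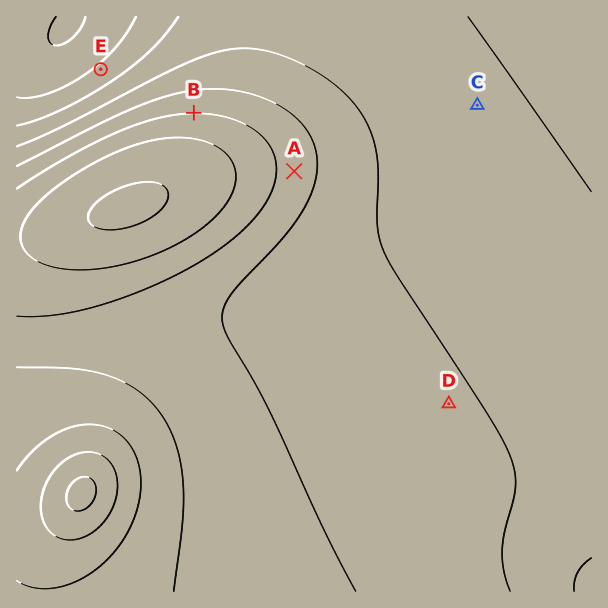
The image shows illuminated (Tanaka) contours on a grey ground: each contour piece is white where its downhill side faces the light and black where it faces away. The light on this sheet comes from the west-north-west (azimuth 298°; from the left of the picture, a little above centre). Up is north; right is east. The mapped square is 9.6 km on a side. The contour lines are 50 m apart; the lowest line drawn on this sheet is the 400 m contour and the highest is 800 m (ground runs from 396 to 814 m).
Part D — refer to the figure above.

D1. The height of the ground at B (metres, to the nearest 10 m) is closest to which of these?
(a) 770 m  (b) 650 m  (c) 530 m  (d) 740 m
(b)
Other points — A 630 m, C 510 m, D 560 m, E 460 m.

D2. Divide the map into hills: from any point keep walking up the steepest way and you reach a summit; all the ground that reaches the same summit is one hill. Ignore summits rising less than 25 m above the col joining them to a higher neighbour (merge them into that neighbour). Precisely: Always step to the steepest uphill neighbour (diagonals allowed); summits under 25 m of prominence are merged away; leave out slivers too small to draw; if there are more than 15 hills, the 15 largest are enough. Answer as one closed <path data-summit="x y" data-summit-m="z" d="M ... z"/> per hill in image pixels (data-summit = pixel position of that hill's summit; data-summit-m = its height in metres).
<path data-summit="81 494" data-summit-m="814" d="M591 128l-96 68-84 54-69 36-45 18-58 16-33 6-129 12-60 2-1 251 575 1z"/><path data-summit="126 209" data-summit-m="757" d="M591 16l-520 0-7 13-17 17-15 8-16 2 0 283 35 1 101-8 87-12 45-12 37-13 69-33 60-36 142-98z"/>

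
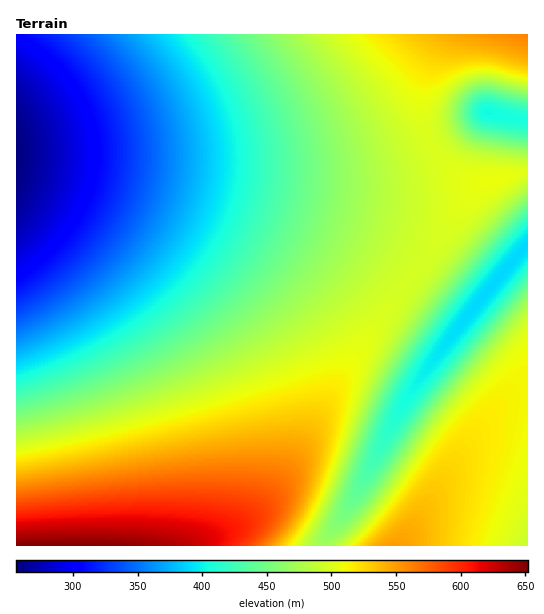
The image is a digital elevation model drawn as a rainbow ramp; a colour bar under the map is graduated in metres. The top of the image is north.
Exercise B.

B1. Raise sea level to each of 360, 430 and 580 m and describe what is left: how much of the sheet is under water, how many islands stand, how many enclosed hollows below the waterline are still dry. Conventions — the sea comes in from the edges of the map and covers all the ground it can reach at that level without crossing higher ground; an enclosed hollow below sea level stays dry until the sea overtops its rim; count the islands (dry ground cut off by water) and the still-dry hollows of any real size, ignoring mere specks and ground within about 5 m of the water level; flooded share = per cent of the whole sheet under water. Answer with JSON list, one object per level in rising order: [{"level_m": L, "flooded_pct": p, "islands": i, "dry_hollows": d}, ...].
[{"level_m": 360, "flooded_pct": 14, "islands": 0, "dry_hollows": 0}, {"level_m": 430, "flooded_pct": 33, "islands": 0, "dry_hollows": 0}, {"level_m": 580, "flooded_pct": 95, "islands": 0, "dry_hollows": 0}]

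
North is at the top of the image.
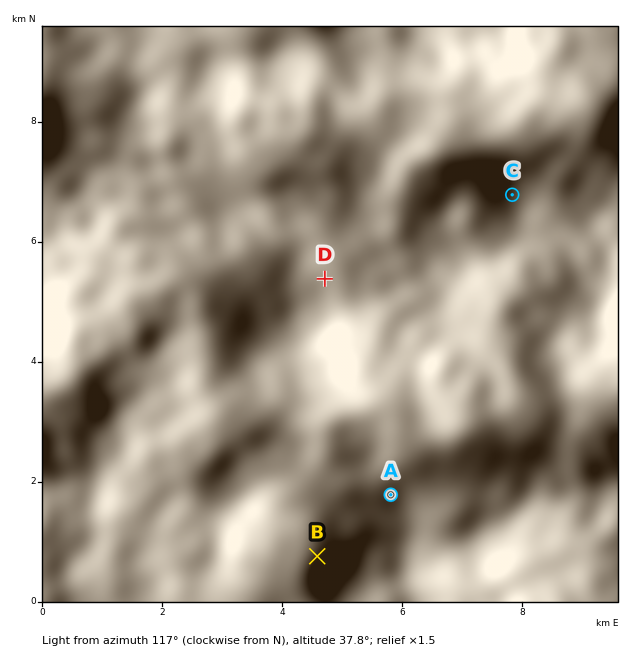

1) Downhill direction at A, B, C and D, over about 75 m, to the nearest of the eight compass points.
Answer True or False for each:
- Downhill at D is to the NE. True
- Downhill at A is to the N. True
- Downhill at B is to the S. False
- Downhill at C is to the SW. False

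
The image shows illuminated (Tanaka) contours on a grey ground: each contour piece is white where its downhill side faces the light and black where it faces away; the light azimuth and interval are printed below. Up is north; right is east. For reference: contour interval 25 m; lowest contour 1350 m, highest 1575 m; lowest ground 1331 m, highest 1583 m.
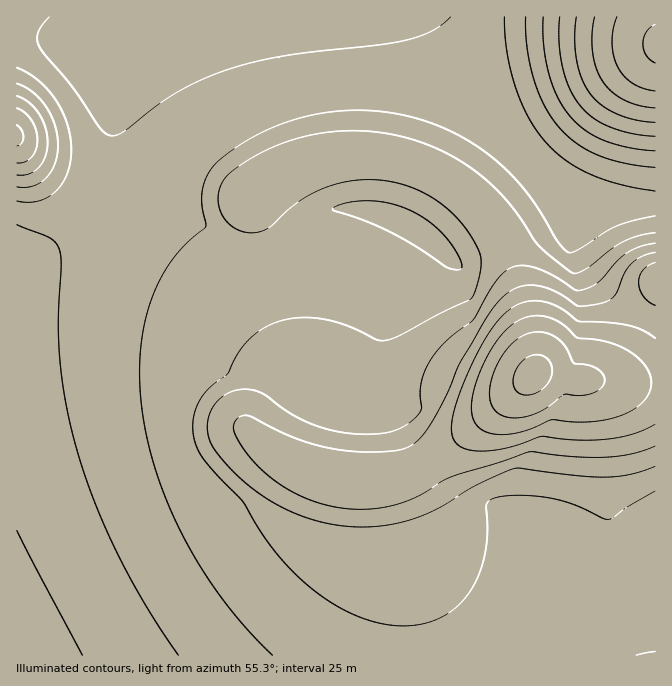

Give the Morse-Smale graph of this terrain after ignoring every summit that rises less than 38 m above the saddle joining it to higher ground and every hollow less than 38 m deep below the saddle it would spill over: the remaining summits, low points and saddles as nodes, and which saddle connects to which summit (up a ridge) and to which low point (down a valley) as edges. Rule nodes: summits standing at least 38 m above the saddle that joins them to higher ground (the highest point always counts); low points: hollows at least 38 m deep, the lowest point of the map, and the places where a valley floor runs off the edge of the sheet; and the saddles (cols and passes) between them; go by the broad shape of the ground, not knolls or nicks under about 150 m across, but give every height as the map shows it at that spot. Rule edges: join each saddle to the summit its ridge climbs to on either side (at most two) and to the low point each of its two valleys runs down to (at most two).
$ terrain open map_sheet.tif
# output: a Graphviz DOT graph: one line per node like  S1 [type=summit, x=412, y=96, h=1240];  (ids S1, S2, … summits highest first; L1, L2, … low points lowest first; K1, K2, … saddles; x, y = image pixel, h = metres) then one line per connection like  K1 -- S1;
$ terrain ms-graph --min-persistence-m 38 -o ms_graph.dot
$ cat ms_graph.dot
graph terrain {
  S1 [type=summit, x=534, y=375, h=1583];
  S2 [type=summit, x=655, y=45, h=1579];
  S3 [type=summit, x=17, y=137, h=1505];
  L1 [type=low, x=17, y=655, h=1331];
  K1 [type=saddle, x=655, y=205, h=1396];
  K2 [type=saddle, x=95, y=205, h=1381];
  K1 -- S1;
  K1 -- S2;
  K1 -- L1;
  K2 -- S1;
  K2 -- S3;
  K2 -- L1;
}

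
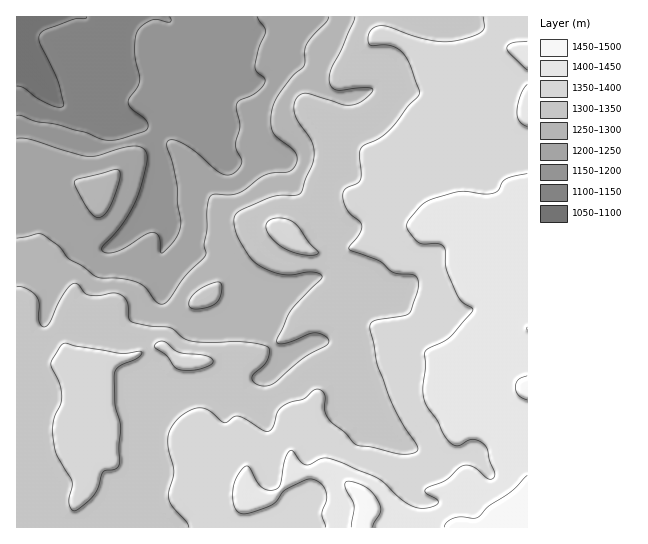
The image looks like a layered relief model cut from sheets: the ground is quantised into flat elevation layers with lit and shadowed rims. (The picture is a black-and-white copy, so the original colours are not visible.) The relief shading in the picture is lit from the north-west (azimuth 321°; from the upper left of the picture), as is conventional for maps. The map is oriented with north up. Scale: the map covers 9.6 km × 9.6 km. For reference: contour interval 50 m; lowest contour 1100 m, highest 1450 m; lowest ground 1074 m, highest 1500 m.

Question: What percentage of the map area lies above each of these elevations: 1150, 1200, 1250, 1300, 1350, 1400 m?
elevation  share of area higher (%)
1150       95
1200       86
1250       77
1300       67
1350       40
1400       14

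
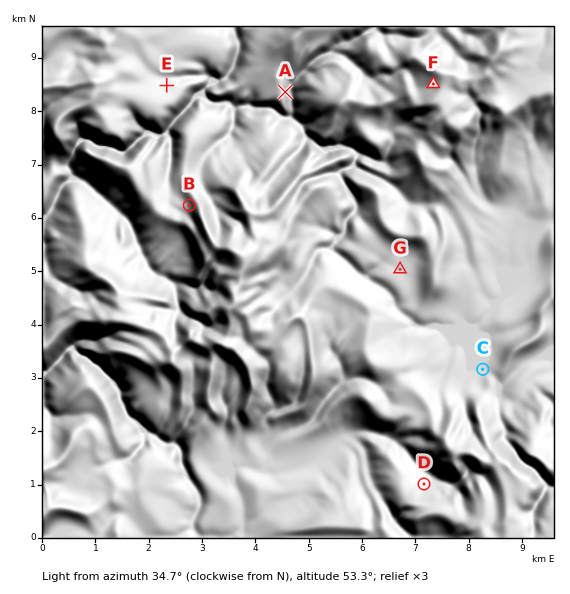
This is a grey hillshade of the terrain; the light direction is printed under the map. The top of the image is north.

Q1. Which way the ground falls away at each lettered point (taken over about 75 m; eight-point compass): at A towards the E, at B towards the W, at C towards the NW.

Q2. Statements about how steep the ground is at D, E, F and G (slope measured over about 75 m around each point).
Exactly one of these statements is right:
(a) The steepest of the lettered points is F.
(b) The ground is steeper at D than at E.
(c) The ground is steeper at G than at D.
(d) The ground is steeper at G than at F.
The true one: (b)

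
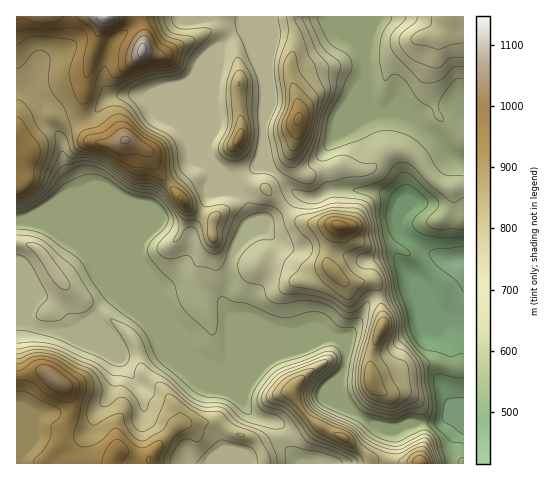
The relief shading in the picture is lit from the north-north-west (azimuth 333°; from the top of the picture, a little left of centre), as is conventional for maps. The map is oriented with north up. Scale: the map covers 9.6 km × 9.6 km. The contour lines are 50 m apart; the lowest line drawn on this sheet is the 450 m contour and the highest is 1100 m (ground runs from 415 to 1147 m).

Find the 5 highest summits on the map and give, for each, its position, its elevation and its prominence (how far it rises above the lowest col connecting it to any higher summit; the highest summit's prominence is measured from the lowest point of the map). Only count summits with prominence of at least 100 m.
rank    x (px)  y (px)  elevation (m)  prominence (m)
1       141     50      1115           149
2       125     140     1056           187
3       56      381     1047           465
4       339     225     972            260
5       298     119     959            270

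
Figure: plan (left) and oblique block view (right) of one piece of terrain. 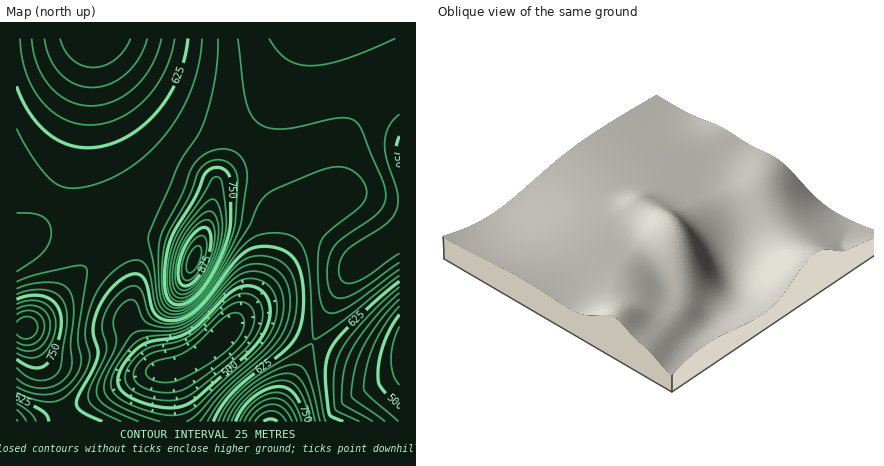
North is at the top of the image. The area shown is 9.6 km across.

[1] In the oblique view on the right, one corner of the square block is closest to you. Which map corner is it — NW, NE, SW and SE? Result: SW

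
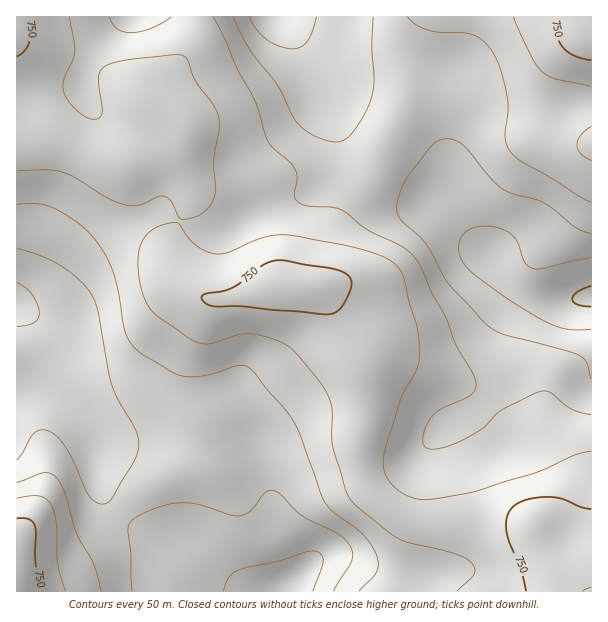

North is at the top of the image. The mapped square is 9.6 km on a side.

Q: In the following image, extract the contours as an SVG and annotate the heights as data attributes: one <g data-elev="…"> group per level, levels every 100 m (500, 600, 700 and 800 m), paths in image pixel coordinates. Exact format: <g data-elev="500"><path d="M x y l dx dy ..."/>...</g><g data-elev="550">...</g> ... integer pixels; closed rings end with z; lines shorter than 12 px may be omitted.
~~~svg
<g data-elev="500"><path d="M591 307l-13-2-5-3-1-3 1-3 5-5 13-5"/></g><g data-elev="600"><path d="M132 591l-1-39-3-22 1-6 6-6 23-11 24-4 19 2 30 10 11 0 9-5 13-17 8-3 9 5 21 21 34 17 8 6 5 6 3 7 0 9-18 30"/><path d="M591 379l-4-16-8-8-13-4-62-16-10-5-8-6-37-40-25-42-24-23-3-7 0-8 4-13 5-12 23-31 11-8 10-1 8 2 7 6 26 31 12 11 10 5 30 9 10 6 23 19 15 5"/><path d="M17 248l22 7 20 9 19 15 12 14 8 18 14 73 6 15 17 30 4 15-2 9-4 11-21 34-4 4-4 2-8-1-6-6-24-49-7-10-9-7-8-1-7 3-18 27"/><path d="M373 17l-1 31 2 32-3 18-7 16-11 18-8 7-9 3-10-2-12-4-9-6-8-7-19-37-30-40-15-29"/></g><g data-elev="700"><path d="M65 591l-7-27-2-40-4-18-5-7-8-3-22 2"/><path d="M591 451l-16 4-39 18-63 19-45 8-11-1-10-4-9-5-8-8-5-8-2-9 2-16 14-47 6-12 11-19 3-14-2-31-8-24-5-24-8-13-12-8-19-7-74-15-13 0-12 2-36 15-12 2-12-3-11-6-18-22-18 3-12 8-7 14-2 21 5 25 9 17 36 26 12 6 12 0 25-8 14-1 25 6 17 10 26 31 11 18 2 12 0 24 1 12 12 42 5 9 11 12 38 29 12 4 42 10 17 8 4 6 0 6-2 5-15 13"/><path d="M17 171l30-1 16 2 14 7 31 19 18 7 14 0 18-8 7-1 6 5 8 16 3 2 10-1 9-4 8-7 5-9 2-10-2-27 5-32 0-12-5-12-19-25-9-22-6-3-9 0-46 5-20 6-5 5-2 7 4 29 0 7-4 5-9-1-8-4-9-8-6-8-3-8 1-12 9-18 2-7-1-11-5-25"/><path d="M591 126l-10 9-4 9 3 9 11 7"/><path d="M514 17l17 39 12 16 12 7 36 7"/></g>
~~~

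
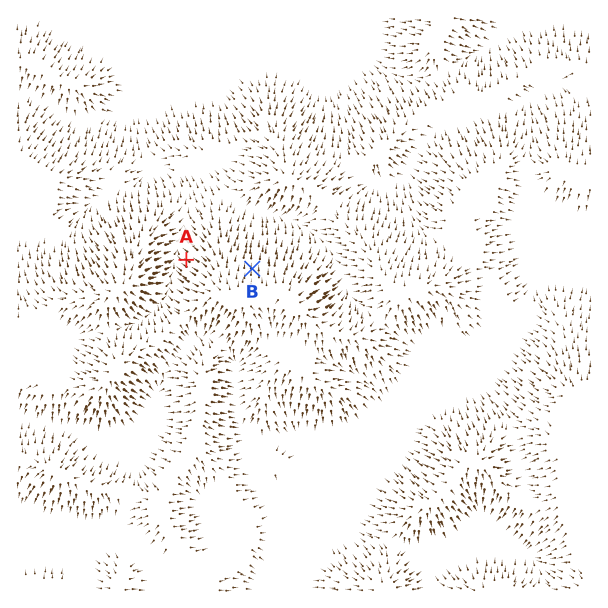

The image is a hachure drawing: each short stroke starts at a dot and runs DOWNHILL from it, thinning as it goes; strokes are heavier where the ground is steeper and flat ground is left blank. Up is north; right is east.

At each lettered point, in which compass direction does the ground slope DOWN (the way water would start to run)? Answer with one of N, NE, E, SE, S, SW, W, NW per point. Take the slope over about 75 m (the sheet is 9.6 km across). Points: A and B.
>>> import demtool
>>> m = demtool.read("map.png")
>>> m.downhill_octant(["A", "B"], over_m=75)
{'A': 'NW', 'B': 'N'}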